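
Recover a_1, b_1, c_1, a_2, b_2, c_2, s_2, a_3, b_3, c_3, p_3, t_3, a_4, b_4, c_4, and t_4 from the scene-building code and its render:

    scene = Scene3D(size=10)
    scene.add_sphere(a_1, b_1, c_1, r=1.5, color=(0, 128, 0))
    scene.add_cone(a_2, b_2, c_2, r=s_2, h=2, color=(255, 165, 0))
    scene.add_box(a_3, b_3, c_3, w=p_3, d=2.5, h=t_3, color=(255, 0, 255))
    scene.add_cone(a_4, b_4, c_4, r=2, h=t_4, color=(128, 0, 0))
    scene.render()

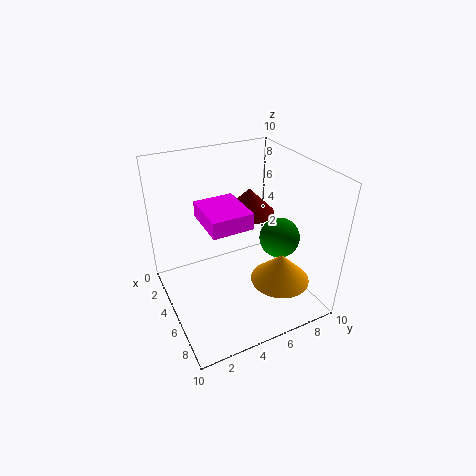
a_1 = 5, b_1 = 8.5, c_1 = 4, a_2 = 7.5, b_2 = 7, c_2 = 2.5, s_2 = 2, a_3 = 5, b_3 = 2, c_3 = 7.5, p_3 = 3, t_3 = 1, a_4 = 2, b_4 = 7.5, c_4 = 5, t_4 = 2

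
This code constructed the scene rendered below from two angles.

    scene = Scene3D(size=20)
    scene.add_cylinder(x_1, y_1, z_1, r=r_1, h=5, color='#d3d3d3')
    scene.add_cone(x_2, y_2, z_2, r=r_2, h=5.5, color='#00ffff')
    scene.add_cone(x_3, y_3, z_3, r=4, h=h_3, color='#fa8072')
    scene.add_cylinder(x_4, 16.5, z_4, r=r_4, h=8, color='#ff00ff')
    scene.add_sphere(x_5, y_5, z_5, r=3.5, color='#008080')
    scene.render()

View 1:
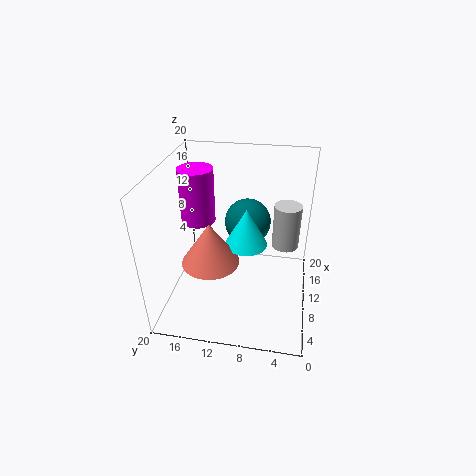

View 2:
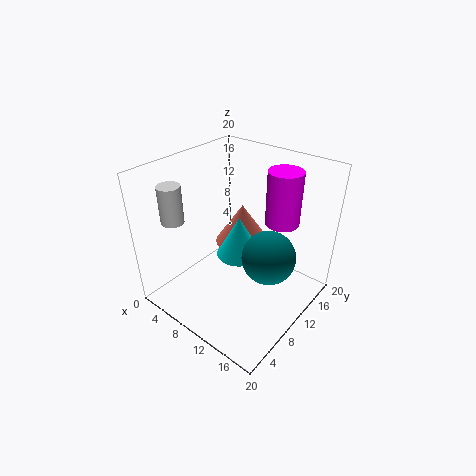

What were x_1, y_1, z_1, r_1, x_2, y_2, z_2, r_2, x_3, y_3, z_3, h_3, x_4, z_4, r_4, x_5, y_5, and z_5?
x_1 = 4.5; y_1 = 3.5; z_1 = 13.5; r_1 = 1.5; x_2 = 11; y_2 = 9; z_2 = 8.5; r_2 = 3; x_3 = 8; y_3 = 13.5; z_3 = 7; h_3 = 6; x_4 = 13; z_4 = 10.5; r_4 = 2.5; x_5 = 15.5; y_5 = 9.5; z_5 = 9.5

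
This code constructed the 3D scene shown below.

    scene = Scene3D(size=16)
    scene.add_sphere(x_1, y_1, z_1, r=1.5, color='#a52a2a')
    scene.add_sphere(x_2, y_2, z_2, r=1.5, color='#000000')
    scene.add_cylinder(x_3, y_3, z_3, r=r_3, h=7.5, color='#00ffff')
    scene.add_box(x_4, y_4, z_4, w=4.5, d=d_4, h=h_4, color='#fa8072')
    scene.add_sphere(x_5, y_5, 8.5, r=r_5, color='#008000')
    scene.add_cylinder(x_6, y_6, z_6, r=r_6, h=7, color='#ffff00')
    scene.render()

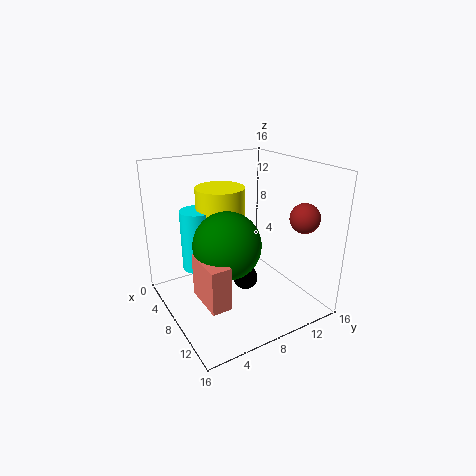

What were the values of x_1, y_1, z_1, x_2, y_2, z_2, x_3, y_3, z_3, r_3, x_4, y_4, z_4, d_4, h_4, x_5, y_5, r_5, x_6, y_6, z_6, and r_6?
x_1 = 14; y_1 = 12; z_1 = 11.5; x_2 = 6.5; y_2 = 10; z_2 = 1.5; x_3 = 2.5; y_3 = 5.5; z_3 = 2.5; r_3 = 2; x_4 = 9; y_4 = 2; z_4 = 3.5; d_4 = 2; h_4 = 4.5; x_5 = 10; y_5 = 5.5; r_5 = 3.5; x_6 = 3; y_6 = 8.5; z_6 = 5.5; r_6 = 3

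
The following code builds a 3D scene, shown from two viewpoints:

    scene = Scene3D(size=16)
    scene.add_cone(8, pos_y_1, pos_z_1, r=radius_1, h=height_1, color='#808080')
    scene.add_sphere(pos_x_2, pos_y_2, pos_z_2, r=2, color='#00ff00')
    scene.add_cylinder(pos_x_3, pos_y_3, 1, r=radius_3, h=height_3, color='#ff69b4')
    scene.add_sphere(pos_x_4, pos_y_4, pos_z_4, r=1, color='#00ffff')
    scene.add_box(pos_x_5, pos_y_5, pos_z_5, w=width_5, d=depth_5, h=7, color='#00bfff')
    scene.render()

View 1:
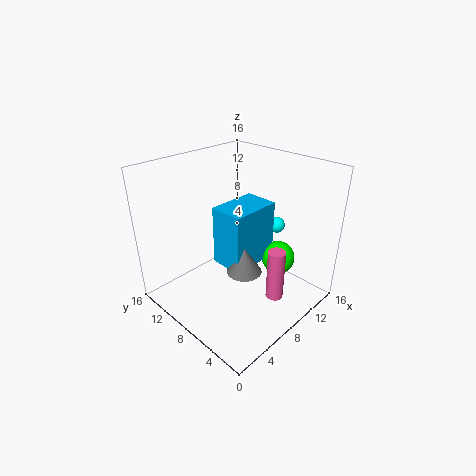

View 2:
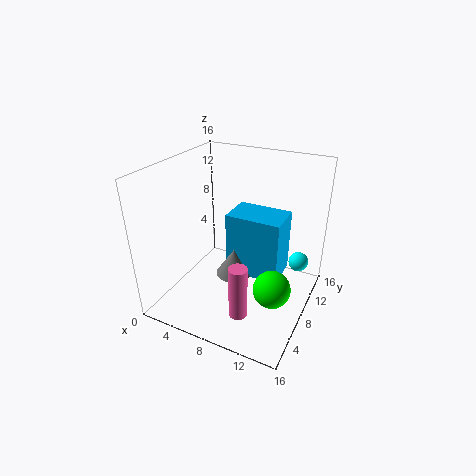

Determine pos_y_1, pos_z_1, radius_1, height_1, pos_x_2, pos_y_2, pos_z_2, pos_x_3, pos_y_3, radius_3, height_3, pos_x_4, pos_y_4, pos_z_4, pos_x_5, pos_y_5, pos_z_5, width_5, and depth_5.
pos_y_1 = 7
pos_z_1 = 4
radius_1 = 2
height_1 = 3
pos_x_2 = 13
pos_y_2 = 6
pos_z_2 = 4
pos_x_3 = 10
pos_y_3 = 4
radius_3 = 1
height_3 = 6
pos_x_4 = 15
pos_y_4 = 8
pos_z_4 = 7
pos_x_5 = 7
pos_y_5 = 7
pos_z_5 = 4
width_5 = 6
depth_5 = 4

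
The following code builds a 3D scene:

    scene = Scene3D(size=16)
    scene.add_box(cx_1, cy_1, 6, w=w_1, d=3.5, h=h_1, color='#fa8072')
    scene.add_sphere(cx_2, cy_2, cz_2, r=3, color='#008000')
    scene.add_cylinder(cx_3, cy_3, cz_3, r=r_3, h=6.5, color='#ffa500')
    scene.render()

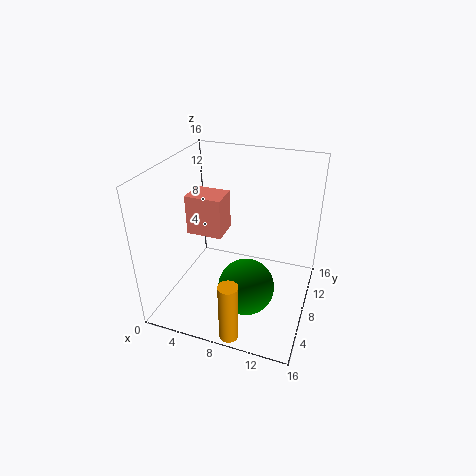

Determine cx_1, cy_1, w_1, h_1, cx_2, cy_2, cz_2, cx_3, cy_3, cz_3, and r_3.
cx_1 = 0.5, cy_1 = 10, w_1 = 4.5, h_1 = 5, cx_2 = 10, cy_2 = 5, cz_2 = 4, cx_3 = 9.5, cy_3 = 1, cz_3 = 0.5, r_3 = 1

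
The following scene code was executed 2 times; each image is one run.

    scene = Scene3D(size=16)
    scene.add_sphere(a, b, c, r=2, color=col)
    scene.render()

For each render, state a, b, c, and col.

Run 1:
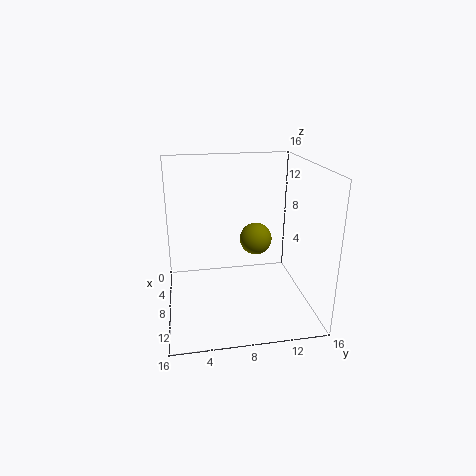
a = 4
b = 11
c = 6
col = 'olive'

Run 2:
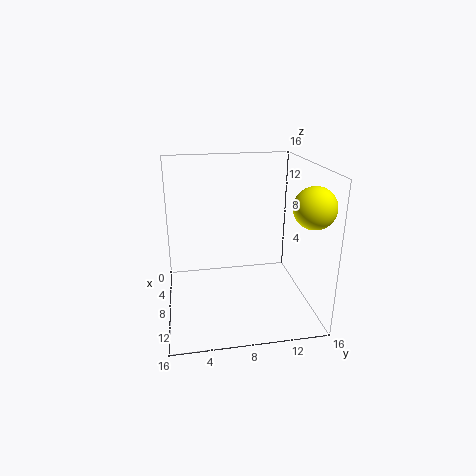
a = 14
b = 14
c = 13
col = 'yellow'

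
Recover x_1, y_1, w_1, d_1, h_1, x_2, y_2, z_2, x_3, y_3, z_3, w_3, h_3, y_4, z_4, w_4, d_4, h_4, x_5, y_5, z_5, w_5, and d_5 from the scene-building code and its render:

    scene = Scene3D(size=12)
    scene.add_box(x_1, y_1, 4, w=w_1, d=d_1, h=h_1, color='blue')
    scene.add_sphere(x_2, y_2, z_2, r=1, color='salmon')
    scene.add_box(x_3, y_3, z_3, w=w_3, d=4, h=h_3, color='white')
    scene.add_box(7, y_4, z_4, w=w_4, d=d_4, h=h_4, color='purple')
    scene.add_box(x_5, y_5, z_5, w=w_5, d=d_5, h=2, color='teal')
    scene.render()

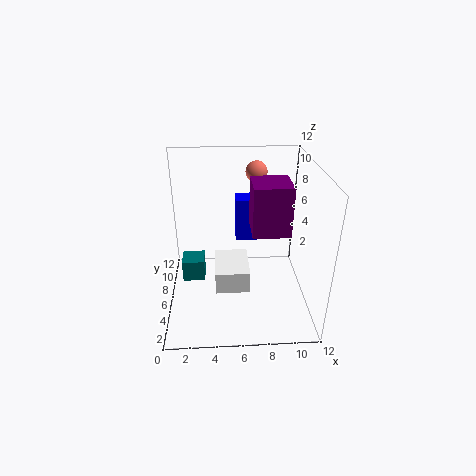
x_1 = 6
y_1 = 9
w_1 = 2
d_1 = 2
h_1 = 4
x_2 = 8
y_2 = 11
z_2 = 10
x_3 = 4
y_3 = 5
z_3 = 1
w_3 = 3
h_3 = 2
y_4 = 4
z_4 = 7
w_4 = 3
d_4 = 3
h_4 = 4
x_5 = 1
y_5 = 7
z_5 = 1
w_5 = 2
d_5 = 2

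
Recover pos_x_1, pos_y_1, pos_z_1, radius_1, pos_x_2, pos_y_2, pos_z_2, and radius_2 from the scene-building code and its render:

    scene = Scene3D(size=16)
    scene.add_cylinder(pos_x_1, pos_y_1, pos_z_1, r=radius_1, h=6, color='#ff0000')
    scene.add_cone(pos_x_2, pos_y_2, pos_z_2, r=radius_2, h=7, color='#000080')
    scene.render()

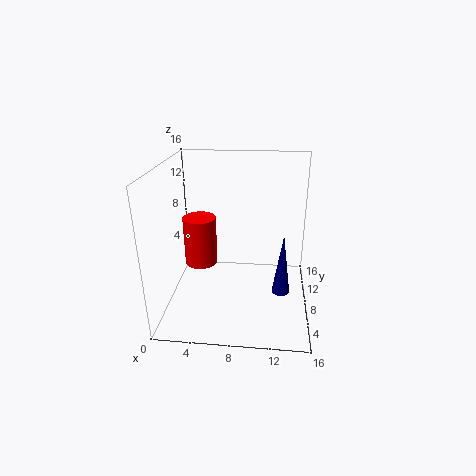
pos_x_1 = 3; pos_y_1 = 11; pos_z_1 = 3; radius_1 = 2; pos_x_2 = 13; pos_y_2 = 7; pos_z_2 = 2; radius_2 = 1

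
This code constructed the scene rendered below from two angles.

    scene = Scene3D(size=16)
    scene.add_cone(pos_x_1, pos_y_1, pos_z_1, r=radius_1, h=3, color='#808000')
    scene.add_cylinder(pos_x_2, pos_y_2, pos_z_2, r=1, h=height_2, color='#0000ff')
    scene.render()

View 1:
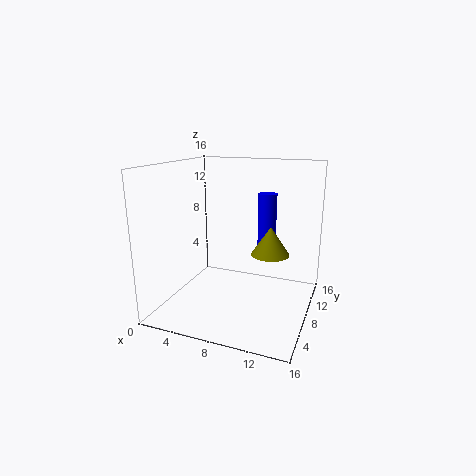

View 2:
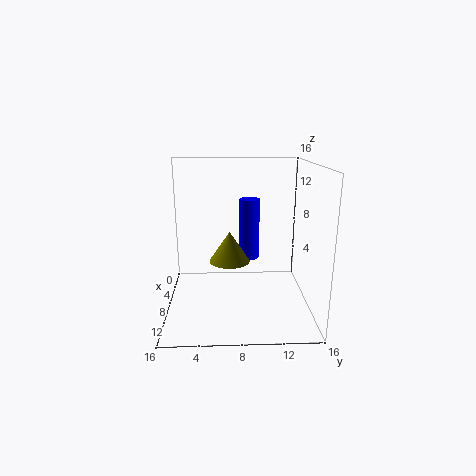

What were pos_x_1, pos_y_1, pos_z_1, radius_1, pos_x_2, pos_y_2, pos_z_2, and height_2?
pos_x_1 = 12; pos_y_1 = 7; pos_z_1 = 7; radius_1 = 2; pos_x_2 = 11; pos_y_2 = 9; pos_z_2 = 7; height_2 = 6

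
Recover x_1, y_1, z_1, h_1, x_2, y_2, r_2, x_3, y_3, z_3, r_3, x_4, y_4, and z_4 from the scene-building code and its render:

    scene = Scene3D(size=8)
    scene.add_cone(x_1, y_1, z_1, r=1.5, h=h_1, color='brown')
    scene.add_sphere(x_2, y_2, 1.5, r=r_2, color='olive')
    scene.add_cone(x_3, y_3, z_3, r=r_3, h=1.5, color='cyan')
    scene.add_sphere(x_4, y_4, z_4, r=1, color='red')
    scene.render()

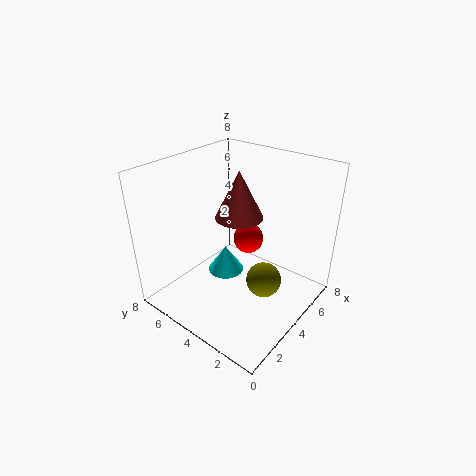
x_1 = 6
y_1 = 5.5
z_1 = 4
h_1 = 3
x_2 = 4.5
y_2 = 2.5
r_2 = 1
x_3 = 3.5
y_3 = 4.5
z_3 = 2
r_3 = 1
x_4 = 7
y_4 = 5.5
z_4 = 2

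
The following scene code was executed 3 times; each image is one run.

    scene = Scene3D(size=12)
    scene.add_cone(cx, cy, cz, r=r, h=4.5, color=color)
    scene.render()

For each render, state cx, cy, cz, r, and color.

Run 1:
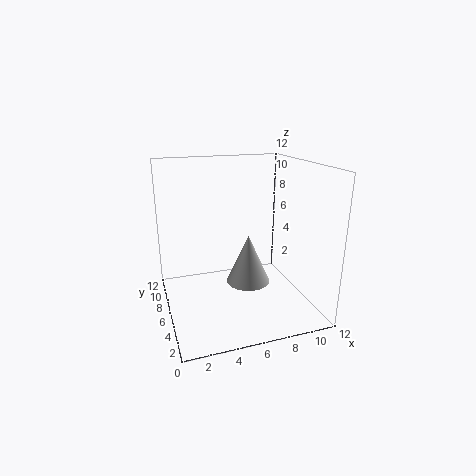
cx = 7.5; cy = 7.5; cz = 1; r = 2; color = 'lightgray'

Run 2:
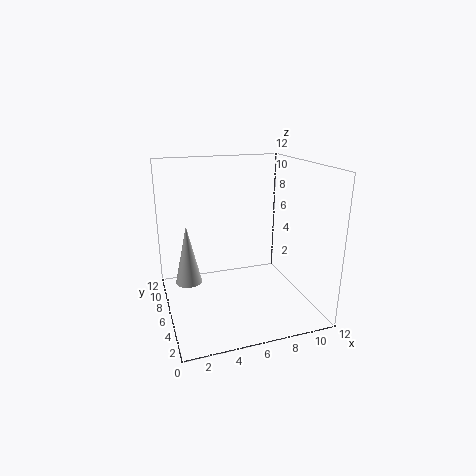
cx = 1.5; cy = 4.5; cz = 3.5; r = 1; color = 'lightgray'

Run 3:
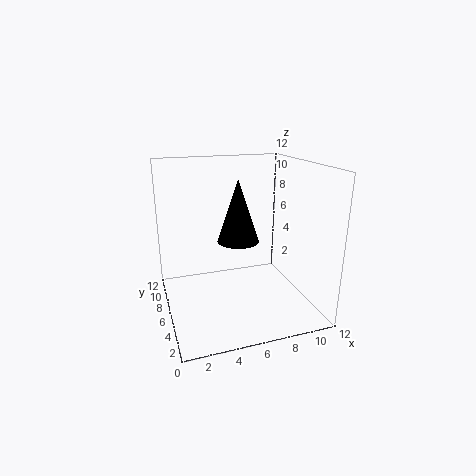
cx = 5; cy = 3; cz = 7; r = 1.5; color = 'black'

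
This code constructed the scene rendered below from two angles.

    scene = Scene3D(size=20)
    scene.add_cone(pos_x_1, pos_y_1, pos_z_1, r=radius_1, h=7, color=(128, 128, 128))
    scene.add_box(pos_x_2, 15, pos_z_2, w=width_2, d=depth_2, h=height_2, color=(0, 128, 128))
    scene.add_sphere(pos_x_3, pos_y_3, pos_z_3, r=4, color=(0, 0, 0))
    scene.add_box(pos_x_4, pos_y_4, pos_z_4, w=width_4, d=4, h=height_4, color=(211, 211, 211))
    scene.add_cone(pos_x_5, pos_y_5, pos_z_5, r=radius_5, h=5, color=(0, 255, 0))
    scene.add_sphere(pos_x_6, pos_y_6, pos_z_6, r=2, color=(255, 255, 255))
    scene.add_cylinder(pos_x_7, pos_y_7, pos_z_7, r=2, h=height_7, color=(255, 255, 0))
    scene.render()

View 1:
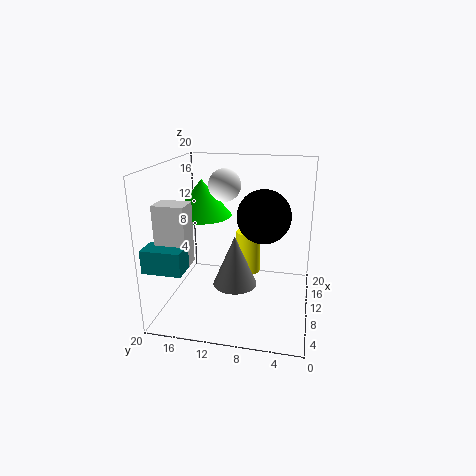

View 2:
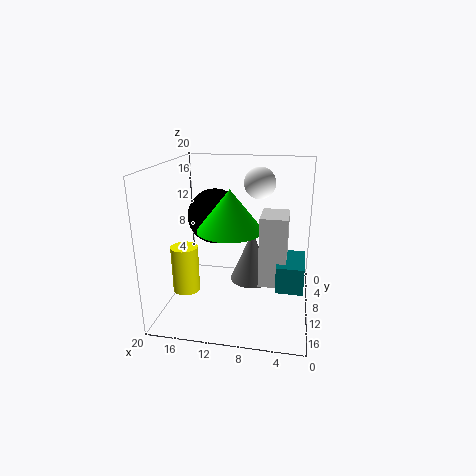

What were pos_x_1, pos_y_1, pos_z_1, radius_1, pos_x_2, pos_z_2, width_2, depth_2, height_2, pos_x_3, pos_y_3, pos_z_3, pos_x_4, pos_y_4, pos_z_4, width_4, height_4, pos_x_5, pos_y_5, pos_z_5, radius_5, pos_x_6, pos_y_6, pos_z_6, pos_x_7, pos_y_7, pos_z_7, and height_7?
pos_x_1 = 8; pos_y_1 = 10; pos_z_1 = 4; radius_1 = 3; pos_x_2 = 1; pos_z_2 = 8; width_2 = 3; depth_2 = 5; height_2 = 3; pos_x_3 = 14; pos_y_3 = 7; pos_z_3 = 12; pos_x_4 = 3; pos_y_4 = 15; pos_z_4 = 8; width_4 = 3; height_4 = 8; pos_x_5 = 10; pos_y_5 = 15; pos_z_5 = 13; radius_5 = 4; pos_x_6 = 7; pos_y_6 = 11; pos_z_6 = 18; pos_x_7 = 18; pos_y_7 = 10; pos_z_7 = 1; height_7 = 7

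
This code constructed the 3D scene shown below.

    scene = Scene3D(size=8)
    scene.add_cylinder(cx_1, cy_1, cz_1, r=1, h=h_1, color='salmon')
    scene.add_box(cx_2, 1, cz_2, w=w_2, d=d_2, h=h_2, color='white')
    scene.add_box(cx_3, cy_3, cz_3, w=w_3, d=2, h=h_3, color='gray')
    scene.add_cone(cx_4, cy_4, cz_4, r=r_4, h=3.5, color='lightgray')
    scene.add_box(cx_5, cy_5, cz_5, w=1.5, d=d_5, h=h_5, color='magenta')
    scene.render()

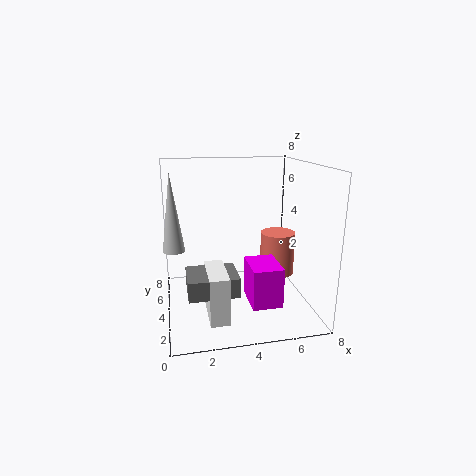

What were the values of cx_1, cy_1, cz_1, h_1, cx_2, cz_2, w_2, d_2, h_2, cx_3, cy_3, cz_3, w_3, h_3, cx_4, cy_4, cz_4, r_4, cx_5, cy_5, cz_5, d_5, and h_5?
cx_1 = 6.5; cy_1 = 4.5; cz_1 = 1.5; h_1 = 2.5; cx_2 = 2; cz_2 = 0.5; w_2 = 1; d_2 = 2.5; h_2 = 2.5; cx_3 = 1; cy_3 = 1; cz_3 = 2; w_3 = 2.5; h_3 = 1; cx_4 = 0.5; cy_4 = 1.5; cz_4 = 4.5; r_4 = 0.5; cx_5 = 4; cy_5 = 0.5; cz_5 = 1.5; d_5 = 2; h_5 = 2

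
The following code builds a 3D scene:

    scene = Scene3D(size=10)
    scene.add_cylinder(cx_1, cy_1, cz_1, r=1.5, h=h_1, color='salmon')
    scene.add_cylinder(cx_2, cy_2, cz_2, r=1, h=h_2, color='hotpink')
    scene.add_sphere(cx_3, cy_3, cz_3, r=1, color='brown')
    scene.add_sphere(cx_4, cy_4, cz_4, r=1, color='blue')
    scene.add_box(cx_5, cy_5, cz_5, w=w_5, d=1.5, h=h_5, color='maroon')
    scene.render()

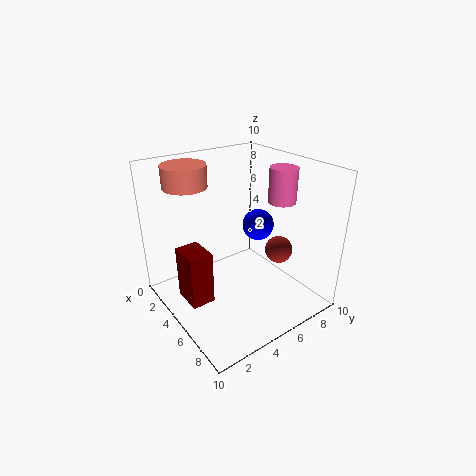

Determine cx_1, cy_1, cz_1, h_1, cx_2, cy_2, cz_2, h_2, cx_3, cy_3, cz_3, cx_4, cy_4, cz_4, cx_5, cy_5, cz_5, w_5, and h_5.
cx_1 = 2.5, cy_1 = 2.5, cz_1 = 8.5, h_1 = 1.5, cx_2 = 5.5, cy_2 = 8.5, cz_2 = 7, h_2 = 2.5, cx_3 = 6, cy_3 = 8, cz_3 = 3.5, cx_4 = 6.5, cy_4 = 5.5, cz_4 = 6.5, cx_5 = 4.5, cy_5 = 0.5, cz_5 = 2, w_5 = 2, h_5 = 3.5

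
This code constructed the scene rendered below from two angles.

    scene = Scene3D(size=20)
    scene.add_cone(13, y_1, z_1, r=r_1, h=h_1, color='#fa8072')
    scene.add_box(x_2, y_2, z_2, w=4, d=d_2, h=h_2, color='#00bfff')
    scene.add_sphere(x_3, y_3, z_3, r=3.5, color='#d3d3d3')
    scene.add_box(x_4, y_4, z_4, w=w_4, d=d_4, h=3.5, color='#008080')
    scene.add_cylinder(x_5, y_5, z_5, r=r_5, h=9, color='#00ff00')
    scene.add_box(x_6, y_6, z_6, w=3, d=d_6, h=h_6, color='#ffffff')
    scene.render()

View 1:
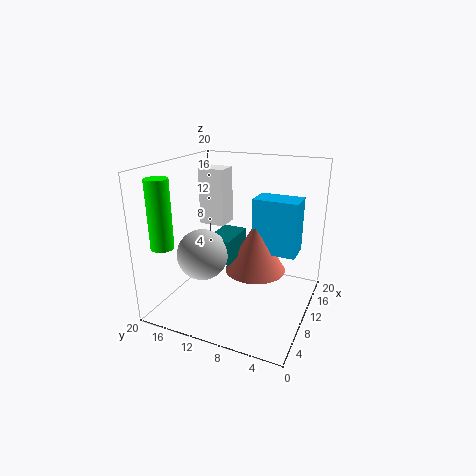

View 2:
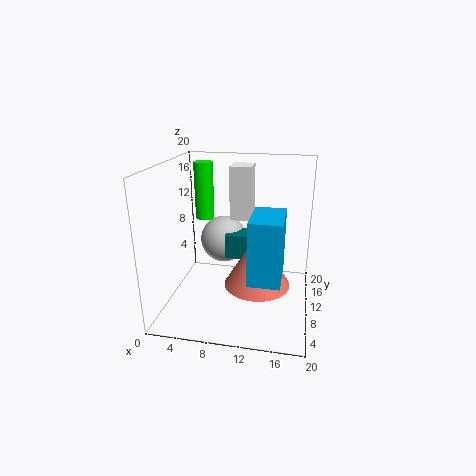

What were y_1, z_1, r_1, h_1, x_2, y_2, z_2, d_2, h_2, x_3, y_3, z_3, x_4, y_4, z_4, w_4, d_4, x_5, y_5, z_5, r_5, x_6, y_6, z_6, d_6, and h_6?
y_1 = 8.5, z_1 = 4, r_1 = 4.5, h_1 = 7.5, x_2 = 12.5, y_2 = 2.5, z_2 = 7, d_2 = 6.5, h_2 = 8, x_3 = 7, y_3 = 14, z_3 = 8, x_4 = 8, y_4 = 10.5, z_4 = 6.5, w_4 = 6, d_4 = 3.5, x_5 = 3, y_5 = 17.5, z_5 = 10, r_5 = 1.5, x_6 = 8.5, y_6 = 11.5, z_6 = 12, d_6 = 3.5, h_6 = 7.5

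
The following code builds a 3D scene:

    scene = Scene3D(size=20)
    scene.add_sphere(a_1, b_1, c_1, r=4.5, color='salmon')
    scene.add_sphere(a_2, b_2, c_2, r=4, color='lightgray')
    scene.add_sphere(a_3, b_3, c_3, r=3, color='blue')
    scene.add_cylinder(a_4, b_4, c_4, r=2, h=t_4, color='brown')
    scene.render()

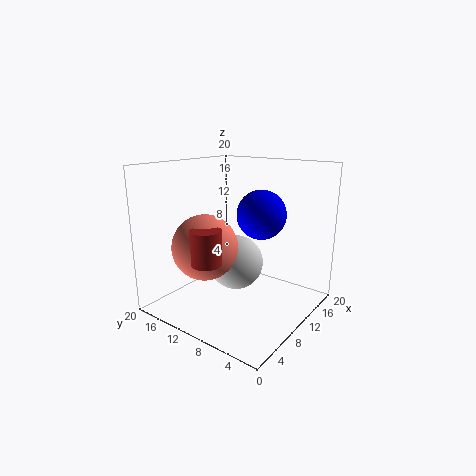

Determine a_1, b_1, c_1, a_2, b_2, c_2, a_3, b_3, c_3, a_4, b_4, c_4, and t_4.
a_1 = 6.5; b_1 = 13; c_1 = 9; a_2 = 11.5; b_2 = 11.5; c_2 = 5.5; a_3 = 8; b_3 = 5; c_3 = 14.5; a_4 = 4; b_4 = 10.5; c_4 = 8; t_4 = 4.5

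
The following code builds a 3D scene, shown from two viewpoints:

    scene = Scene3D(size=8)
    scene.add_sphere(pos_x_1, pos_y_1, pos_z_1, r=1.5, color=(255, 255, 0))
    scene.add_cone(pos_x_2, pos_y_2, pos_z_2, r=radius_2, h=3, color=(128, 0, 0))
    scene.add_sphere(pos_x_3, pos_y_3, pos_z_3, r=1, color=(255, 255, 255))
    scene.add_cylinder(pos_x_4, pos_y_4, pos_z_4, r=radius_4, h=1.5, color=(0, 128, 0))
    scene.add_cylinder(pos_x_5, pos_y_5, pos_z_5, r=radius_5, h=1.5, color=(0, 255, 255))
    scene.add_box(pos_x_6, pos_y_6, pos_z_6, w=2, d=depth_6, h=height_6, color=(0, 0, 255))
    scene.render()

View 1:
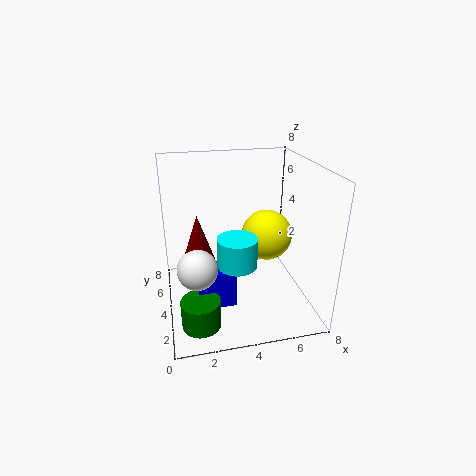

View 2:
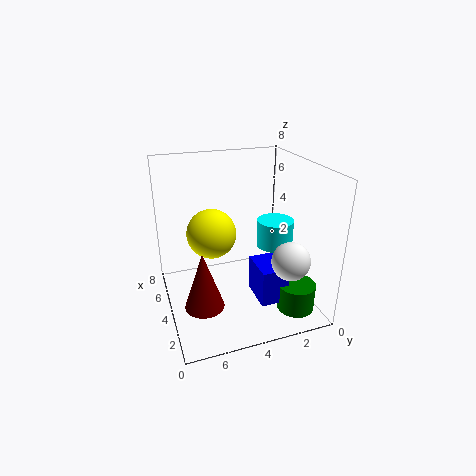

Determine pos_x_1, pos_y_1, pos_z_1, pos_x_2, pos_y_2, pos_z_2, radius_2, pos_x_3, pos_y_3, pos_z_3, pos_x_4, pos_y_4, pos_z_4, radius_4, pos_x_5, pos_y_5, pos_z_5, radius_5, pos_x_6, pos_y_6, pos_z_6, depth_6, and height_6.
pos_x_1 = 6; pos_y_1 = 5; pos_z_1 = 3.5; pos_x_2 = 2; pos_y_2 = 6.5; pos_z_2 = 1.5; radius_2 = 1; pos_x_3 = 1.5; pos_y_3 = 2; pos_z_3 = 3.5; pos_x_4 = 1.5; pos_y_4 = 1.5; pos_z_4 = 0.5; radius_4 = 1; pos_x_5 = 3.5; pos_y_5 = 2; pos_z_5 = 3.5; radius_5 = 1; pos_x_6 = 1.5; pos_y_6 = 2; pos_z_6 = 1; depth_6 = 1.5; height_6 = 2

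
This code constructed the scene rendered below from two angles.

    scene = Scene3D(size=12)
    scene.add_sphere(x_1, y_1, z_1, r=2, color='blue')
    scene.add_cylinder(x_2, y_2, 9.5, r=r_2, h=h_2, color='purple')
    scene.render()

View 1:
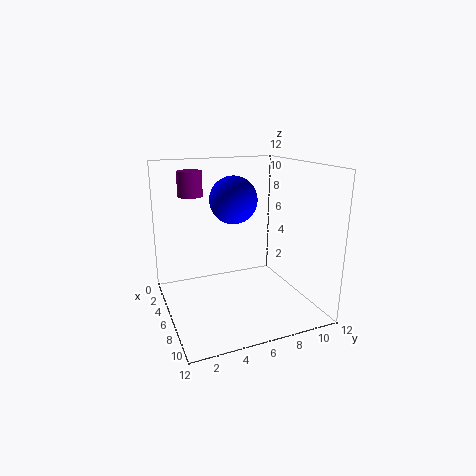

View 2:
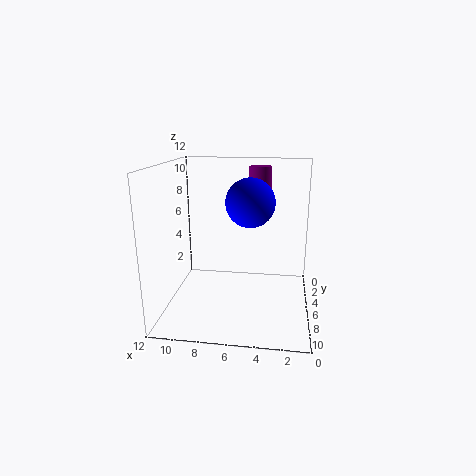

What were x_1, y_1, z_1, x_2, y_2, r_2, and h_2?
x_1 = 5; y_1 = 6; z_1 = 9; x_2 = 4.5; y_2 = 2.5; r_2 = 1; h_2 = 2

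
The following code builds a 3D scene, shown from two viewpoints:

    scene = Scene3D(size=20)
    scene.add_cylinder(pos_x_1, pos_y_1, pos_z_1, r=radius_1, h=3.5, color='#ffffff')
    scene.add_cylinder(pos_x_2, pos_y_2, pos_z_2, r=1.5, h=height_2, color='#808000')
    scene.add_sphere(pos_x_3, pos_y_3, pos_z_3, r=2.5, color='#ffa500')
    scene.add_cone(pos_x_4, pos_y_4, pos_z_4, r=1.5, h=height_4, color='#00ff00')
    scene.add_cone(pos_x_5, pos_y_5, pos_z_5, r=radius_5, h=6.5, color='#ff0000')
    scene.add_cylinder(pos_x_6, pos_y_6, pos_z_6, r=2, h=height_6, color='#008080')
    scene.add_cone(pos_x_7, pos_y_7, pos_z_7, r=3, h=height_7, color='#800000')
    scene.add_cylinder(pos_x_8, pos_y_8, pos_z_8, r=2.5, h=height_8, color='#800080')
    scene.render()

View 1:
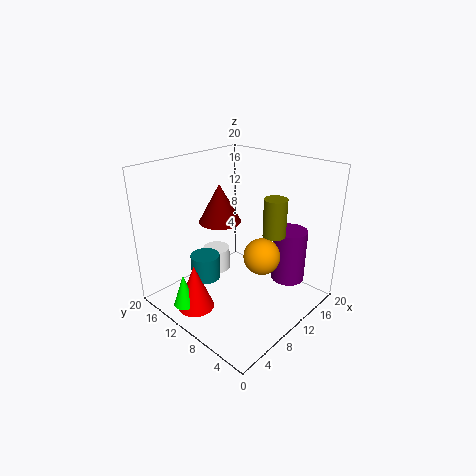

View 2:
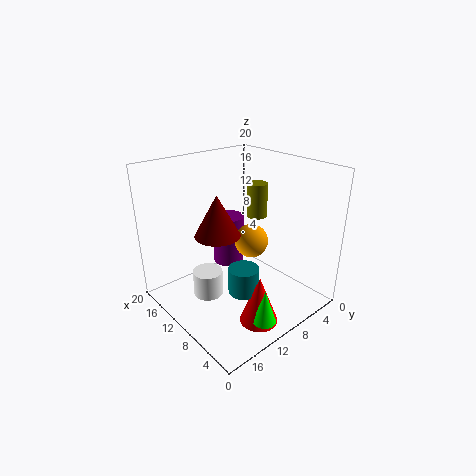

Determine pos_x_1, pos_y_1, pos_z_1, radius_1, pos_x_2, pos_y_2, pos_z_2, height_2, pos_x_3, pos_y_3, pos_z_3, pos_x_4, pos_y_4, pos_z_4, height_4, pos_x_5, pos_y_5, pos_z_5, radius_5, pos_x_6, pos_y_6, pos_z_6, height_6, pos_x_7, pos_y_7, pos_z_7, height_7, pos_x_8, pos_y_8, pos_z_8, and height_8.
pos_x_1 = 10.5; pos_y_1 = 15; pos_z_1 = 3; radius_1 = 2; pos_x_2 = 11.5; pos_y_2 = 5; pos_z_2 = 11.5; height_2 = 5; pos_x_3 = 11; pos_y_3 = 6.5; pos_z_3 = 8; pos_x_4 = 2; pos_y_4 = 12.5; pos_z_4 = 2; height_4 = 4.5; pos_x_5 = 3.5; pos_y_5 = 12; pos_z_5 = 1; radius_5 = 2.5; pos_x_6 = 6; pos_y_6 = 12.5; pos_z_6 = 4.5; height_6 = 3.5; pos_x_7 = 10; pos_y_7 = 13.5; pos_z_7 = 11.5; height_7 = 5.5; pos_x_8 = 17; pos_y_8 = 6; pos_z_8 = 2; height_8 = 8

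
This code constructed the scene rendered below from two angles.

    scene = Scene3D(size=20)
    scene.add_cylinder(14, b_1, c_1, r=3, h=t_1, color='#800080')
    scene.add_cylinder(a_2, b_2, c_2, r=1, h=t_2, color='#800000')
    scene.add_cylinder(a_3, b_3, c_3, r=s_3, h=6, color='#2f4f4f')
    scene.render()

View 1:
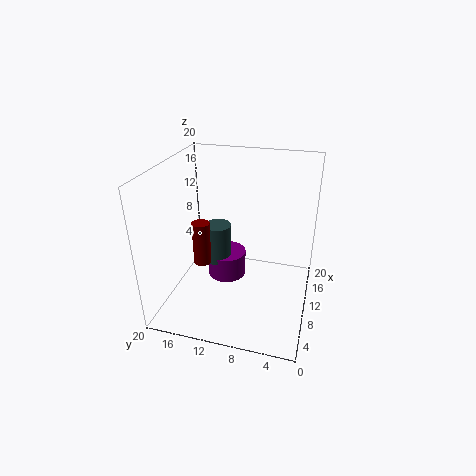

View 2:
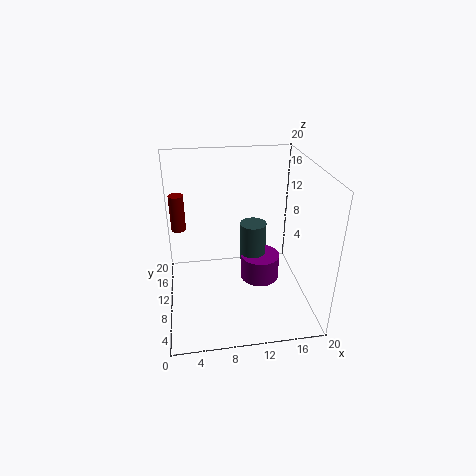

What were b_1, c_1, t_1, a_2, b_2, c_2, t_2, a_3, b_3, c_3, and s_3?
b_1 = 13
c_1 = 1
t_1 = 4
a_2 = 2
b_2 = 12
c_2 = 11
t_2 = 5
a_3 = 13
b_3 = 14
c_3 = 4
s_3 = 2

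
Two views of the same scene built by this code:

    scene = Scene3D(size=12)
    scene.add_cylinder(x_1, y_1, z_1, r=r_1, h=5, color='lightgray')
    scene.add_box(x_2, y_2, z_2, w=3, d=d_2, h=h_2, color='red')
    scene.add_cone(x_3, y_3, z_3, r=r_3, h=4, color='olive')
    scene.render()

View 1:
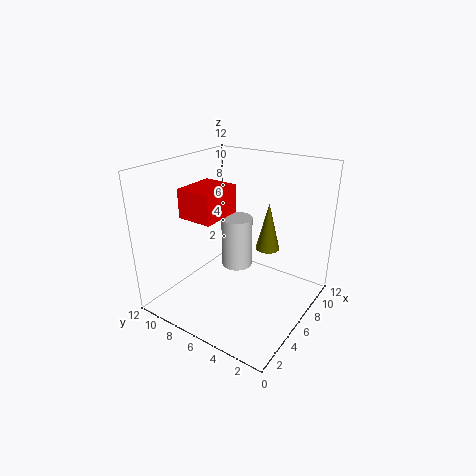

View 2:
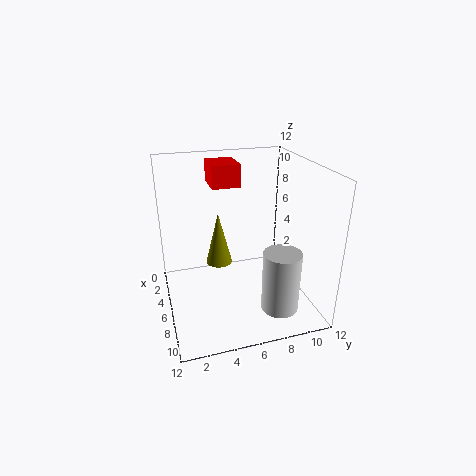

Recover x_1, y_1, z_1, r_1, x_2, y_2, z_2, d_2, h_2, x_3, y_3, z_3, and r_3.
x_1 = 9.5, y_1 = 8.5, z_1 = 1, r_1 = 1.5, x_2 = 0.5, y_2 = 4.5, z_2 = 9.5, d_2 = 2.5, h_2 = 2, x_3 = 7.5, y_3 = 4, z_3 = 5, r_3 = 1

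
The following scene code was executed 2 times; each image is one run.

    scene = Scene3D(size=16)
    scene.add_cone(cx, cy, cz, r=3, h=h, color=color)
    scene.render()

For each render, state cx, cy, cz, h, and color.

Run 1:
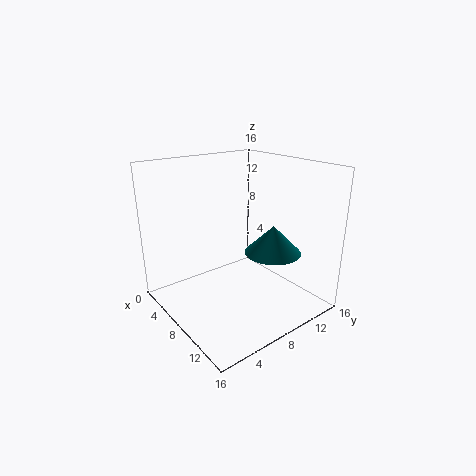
cx = 11.5, cy = 10, cz = 7, h = 3, color = 'teal'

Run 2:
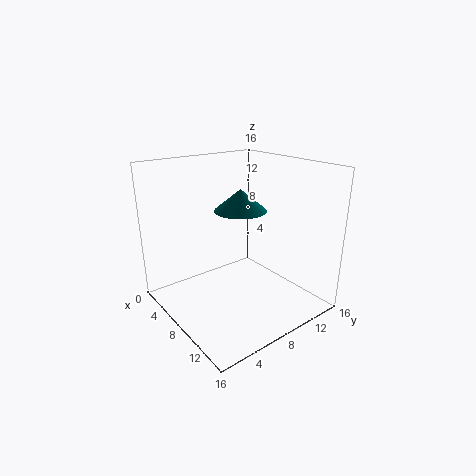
cx = 6.5, cy = 9.5, cz = 10.5, h = 2.5, color = 'teal'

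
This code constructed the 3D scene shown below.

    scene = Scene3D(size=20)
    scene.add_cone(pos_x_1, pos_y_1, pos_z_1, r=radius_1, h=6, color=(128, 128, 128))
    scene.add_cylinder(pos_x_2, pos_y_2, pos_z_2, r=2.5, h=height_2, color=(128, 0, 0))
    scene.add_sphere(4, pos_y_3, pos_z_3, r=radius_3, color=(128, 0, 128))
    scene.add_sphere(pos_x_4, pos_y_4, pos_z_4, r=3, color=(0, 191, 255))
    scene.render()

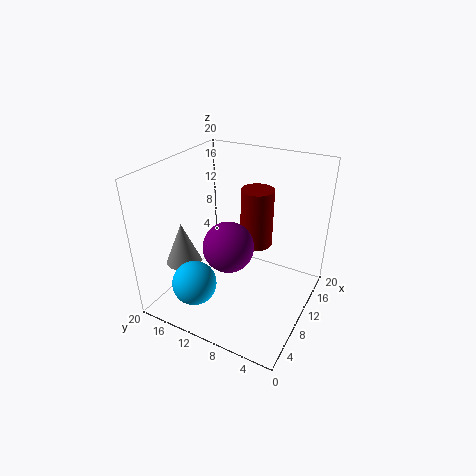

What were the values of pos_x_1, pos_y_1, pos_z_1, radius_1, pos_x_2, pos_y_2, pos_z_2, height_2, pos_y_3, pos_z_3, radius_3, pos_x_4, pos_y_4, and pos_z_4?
pos_x_1 = 6.5
pos_y_1 = 17
pos_z_1 = 6
radius_1 = 2.5
pos_x_2 = 16
pos_y_2 = 10
pos_z_2 = 6
height_2 = 9
pos_y_3 = 8
pos_z_3 = 12.5
radius_3 = 3
pos_x_4 = 4
pos_y_4 = 13.5
pos_z_4 = 5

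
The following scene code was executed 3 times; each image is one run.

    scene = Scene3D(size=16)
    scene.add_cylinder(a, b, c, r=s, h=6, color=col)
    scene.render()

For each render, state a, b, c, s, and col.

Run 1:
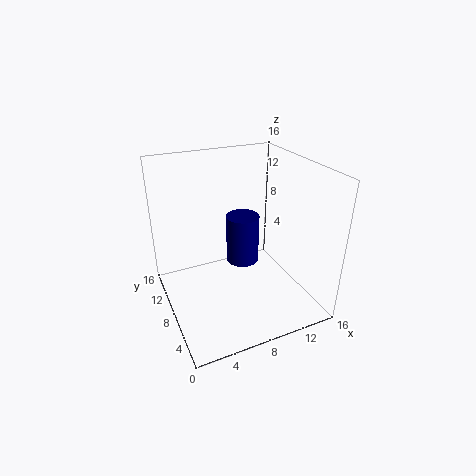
a = 10
b = 11
c = 3
s = 2
col = 'navy'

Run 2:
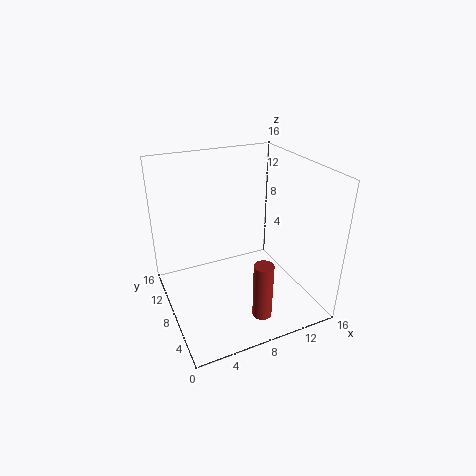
a = 8
b = 2
c = 2
s = 1
col = 'brown'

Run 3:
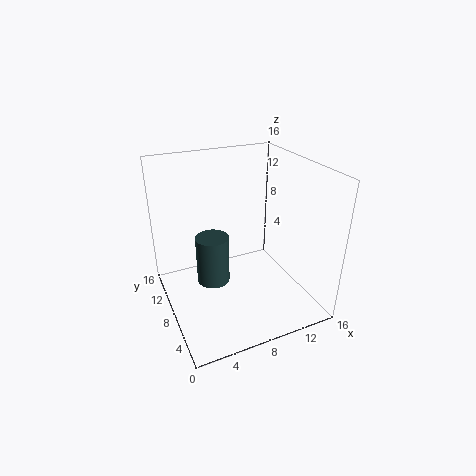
a = 6
b = 11
c = 1
s = 2
col = 'darkslategray'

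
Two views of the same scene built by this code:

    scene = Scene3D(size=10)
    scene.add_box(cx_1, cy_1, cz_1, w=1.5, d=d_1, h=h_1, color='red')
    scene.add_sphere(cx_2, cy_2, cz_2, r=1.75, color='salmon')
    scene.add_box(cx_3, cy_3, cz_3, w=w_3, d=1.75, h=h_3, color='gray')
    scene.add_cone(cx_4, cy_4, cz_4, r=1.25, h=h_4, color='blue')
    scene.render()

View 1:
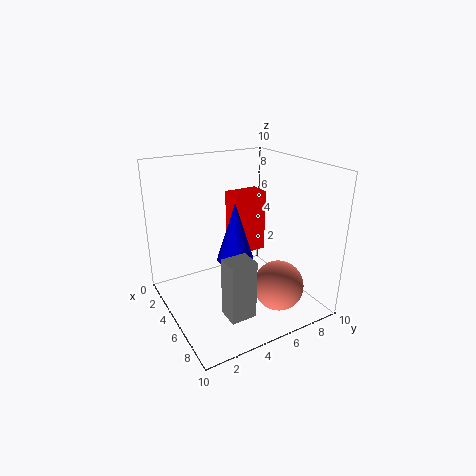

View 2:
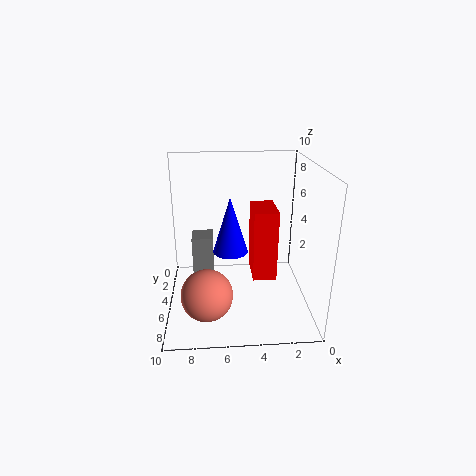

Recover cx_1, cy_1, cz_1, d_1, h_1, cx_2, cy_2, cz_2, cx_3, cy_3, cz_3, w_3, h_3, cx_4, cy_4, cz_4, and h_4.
cx_1 = 2.75, cy_1 = 5.25, cz_1 = 3.25, d_1 = 2.5, h_1 = 4.5, cx_2 = 7.25, cy_2 = 7, cz_2 = 1.75, cx_3 = 6.75, cy_3 = 2.75, cz_3 = 0.75, w_3 = 1.5, h_3 = 4, cx_4 = 5.5, cy_4 = 4.5, cz_4 = 3.75, h_4 = 4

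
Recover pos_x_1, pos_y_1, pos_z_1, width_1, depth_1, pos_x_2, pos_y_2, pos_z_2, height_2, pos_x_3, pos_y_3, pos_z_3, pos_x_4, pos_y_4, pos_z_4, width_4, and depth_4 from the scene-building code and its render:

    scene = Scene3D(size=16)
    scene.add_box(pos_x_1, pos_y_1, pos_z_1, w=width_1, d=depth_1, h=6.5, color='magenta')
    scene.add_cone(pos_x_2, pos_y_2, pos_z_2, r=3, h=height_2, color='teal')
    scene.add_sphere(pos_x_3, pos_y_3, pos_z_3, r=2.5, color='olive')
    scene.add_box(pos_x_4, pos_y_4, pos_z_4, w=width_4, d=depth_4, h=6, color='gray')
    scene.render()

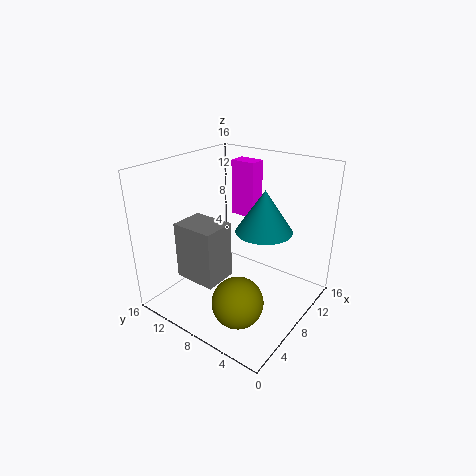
pos_x_1 = 11.5
pos_y_1 = 8.5
pos_z_1 = 9
width_1 = 2
depth_1 = 3
pos_x_2 = 8.5
pos_y_2 = 5
pos_z_2 = 9.5
height_2 = 4.5
pos_x_3 = 2.5
pos_y_3 = 4
pos_z_3 = 4.5
pos_x_4 = 2
pos_y_4 = 7
pos_z_4 = 5
width_4 = 3.5
depth_4 = 4.5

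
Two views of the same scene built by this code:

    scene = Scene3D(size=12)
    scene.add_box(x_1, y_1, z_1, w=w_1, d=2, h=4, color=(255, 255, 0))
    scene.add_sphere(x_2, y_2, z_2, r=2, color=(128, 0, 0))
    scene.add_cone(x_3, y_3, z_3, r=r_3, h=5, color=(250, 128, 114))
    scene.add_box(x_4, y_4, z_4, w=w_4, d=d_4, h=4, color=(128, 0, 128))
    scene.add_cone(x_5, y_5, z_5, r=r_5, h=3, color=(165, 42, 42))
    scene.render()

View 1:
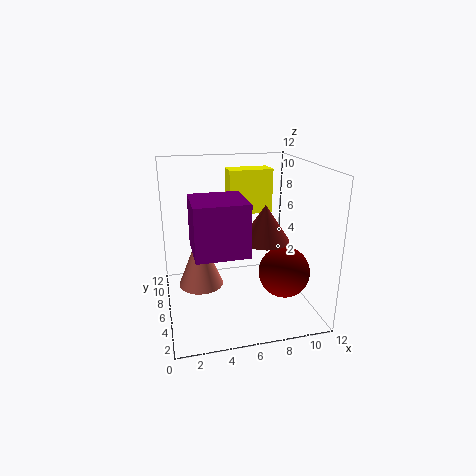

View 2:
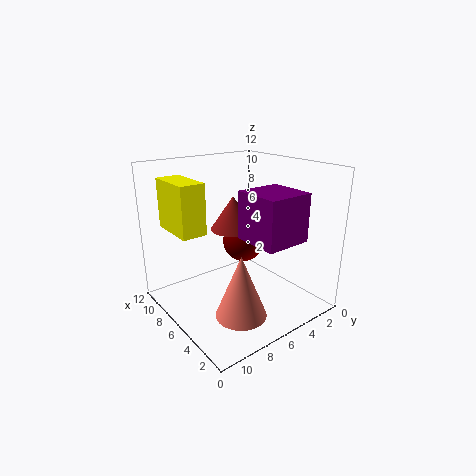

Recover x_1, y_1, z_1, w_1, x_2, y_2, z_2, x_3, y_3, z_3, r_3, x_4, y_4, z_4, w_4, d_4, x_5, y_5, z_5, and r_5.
x_1 = 6; y_1 = 9; z_1 = 7; w_1 = 4; x_2 = 9; y_2 = 3; z_2 = 4; x_3 = 3; y_3 = 8; z_3 = 1; r_3 = 2; x_4 = 2; y_4 = 2; z_4 = 6; w_4 = 4; d_4 = 4; x_5 = 8; y_5 = 5; z_5 = 6; r_5 = 2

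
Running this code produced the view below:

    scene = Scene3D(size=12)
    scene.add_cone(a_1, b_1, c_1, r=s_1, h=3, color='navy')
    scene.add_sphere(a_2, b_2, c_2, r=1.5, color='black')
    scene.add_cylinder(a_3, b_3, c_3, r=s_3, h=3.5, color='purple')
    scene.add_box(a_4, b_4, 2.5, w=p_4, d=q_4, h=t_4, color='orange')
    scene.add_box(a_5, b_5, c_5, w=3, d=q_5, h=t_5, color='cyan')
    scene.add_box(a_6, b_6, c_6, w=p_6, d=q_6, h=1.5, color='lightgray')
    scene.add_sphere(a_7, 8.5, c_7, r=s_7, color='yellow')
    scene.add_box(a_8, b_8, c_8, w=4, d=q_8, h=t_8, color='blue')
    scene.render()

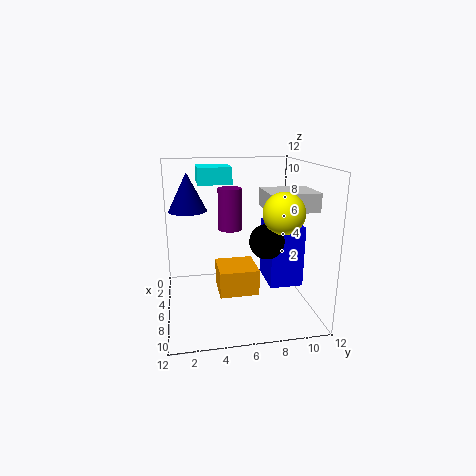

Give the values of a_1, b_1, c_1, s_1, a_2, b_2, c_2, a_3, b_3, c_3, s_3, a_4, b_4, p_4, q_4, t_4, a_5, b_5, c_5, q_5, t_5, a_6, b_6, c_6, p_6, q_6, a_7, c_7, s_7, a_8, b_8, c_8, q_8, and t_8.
a_1 = 6; b_1 = 2; c_1 = 8.5; s_1 = 1.5; a_2 = 6; b_2 = 8.5; c_2 = 5.5; a_3 = 5; b_3 = 5.5; c_3 = 6.5; s_3 = 1; a_4 = 6.5; b_4 = 4; p_4 = 3; q_4 = 3; t_4 = 2; a_5 = 0.5; b_5 = 3; c_5 = 10; q_5 = 3; t_5 = 1.5; a_6 = 5; b_6 = 8; c_6 = 8.5; p_6 = 3.5; q_6 = 4; a_7 = 10; c_7 = 9; s_7 = 1.5; a_8 = 2; b_8 = 9; c_8 = 1; q_8 = 3; t_8 = 5.5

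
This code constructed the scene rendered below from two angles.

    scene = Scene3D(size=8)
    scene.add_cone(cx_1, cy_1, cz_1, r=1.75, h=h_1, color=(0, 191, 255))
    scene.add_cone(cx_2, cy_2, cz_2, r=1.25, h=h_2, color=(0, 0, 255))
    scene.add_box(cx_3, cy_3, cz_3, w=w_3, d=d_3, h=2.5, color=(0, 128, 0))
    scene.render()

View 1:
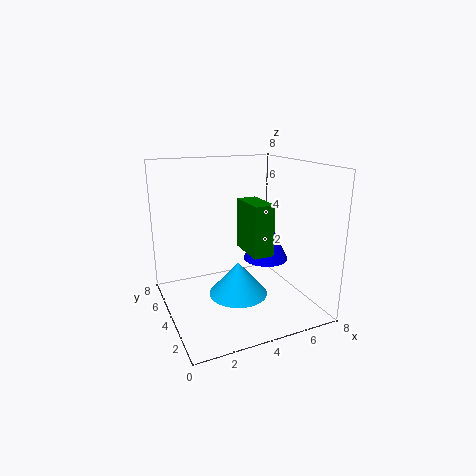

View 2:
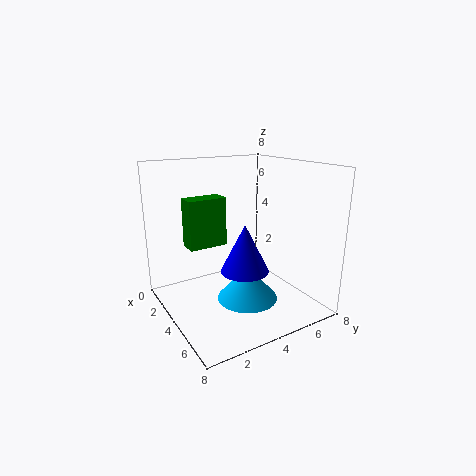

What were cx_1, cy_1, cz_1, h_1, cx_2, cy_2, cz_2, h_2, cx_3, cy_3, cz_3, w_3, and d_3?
cx_1 = 4.25, cy_1 = 4.5, cz_1 = 0.25, h_1 = 2, cx_2 = 5.5, cy_2 = 3.5, cz_2 = 2.75, h_2 = 2.5, cx_3 = 3.5, cy_3 = 1, cz_3 = 4, w_3 = 1, d_3 = 2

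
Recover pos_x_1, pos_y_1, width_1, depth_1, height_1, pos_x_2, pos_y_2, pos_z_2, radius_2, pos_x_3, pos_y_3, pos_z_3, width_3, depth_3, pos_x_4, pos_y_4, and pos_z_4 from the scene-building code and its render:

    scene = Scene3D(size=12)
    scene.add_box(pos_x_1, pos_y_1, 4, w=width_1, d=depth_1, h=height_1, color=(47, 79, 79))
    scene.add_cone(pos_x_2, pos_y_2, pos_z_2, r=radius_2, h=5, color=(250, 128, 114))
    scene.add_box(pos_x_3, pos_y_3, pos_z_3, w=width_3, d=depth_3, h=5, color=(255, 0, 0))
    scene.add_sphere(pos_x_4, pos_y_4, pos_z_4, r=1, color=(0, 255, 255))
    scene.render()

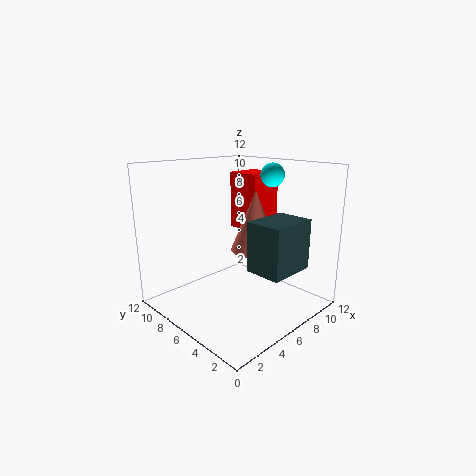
pos_x_1 = 5
pos_y_1 = 1
width_1 = 4
depth_1 = 3
height_1 = 4
pos_x_2 = 7
pos_y_2 = 5
pos_z_2 = 5
radius_2 = 2
pos_x_3 = 8
pos_y_3 = 6
pos_z_3 = 6
width_3 = 3
depth_3 = 3
pos_x_4 = 9
pos_y_4 = 5
pos_z_4 = 11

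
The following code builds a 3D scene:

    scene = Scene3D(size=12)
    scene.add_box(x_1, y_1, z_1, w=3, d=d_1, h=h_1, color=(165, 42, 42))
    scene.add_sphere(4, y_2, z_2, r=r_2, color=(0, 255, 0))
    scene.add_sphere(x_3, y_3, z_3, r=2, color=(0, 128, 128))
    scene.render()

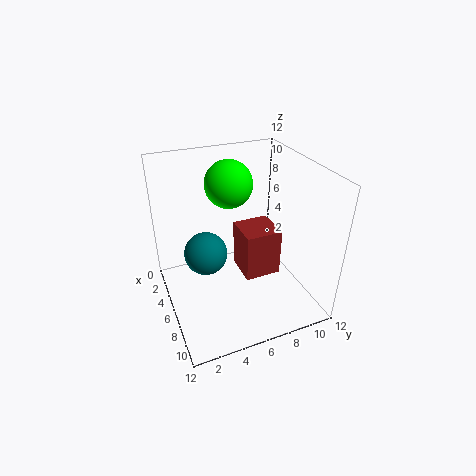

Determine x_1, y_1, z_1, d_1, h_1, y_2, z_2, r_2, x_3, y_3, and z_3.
x_1 = 5, y_1 = 6, z_1 = 3, d_1 = 3, h_1 = 4, y_2 = 6, z_2 = 10, r_2 = 2, x_3 = 3, y_3 = 4, z_3 = 3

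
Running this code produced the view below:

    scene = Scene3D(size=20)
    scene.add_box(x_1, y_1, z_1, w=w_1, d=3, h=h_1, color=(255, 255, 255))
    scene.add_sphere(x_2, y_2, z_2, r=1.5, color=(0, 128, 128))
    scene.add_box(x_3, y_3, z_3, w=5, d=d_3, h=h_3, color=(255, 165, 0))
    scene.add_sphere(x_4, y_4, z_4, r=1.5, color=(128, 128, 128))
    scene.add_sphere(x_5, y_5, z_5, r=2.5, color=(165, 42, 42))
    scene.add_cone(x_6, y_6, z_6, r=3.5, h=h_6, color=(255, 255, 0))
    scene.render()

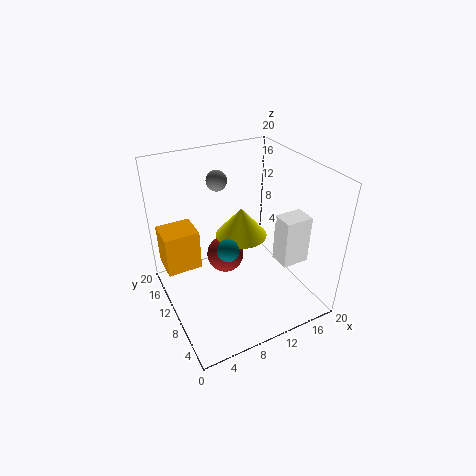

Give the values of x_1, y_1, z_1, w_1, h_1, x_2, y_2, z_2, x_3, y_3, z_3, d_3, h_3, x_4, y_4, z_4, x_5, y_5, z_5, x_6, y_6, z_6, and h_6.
x_1 = 15, y_1 = 5.5, z_1 = 6, w_1 = 4, h_1 = 7, x_2 = 7.5, y_2 = 8, z_2 = 10, x_3 = 0.5, y_3 = 13, z_3 = 4.5, d_3 = 4.5, h_3 = 6, x_4 = 9.5, y_4 = 15.5, z_4 = 16.5, x_5 = 8, y_5 = 10, z_5 = 8, x_6 = 10.5, y_6 = 10, z_6 = 10.5, h_6 = 4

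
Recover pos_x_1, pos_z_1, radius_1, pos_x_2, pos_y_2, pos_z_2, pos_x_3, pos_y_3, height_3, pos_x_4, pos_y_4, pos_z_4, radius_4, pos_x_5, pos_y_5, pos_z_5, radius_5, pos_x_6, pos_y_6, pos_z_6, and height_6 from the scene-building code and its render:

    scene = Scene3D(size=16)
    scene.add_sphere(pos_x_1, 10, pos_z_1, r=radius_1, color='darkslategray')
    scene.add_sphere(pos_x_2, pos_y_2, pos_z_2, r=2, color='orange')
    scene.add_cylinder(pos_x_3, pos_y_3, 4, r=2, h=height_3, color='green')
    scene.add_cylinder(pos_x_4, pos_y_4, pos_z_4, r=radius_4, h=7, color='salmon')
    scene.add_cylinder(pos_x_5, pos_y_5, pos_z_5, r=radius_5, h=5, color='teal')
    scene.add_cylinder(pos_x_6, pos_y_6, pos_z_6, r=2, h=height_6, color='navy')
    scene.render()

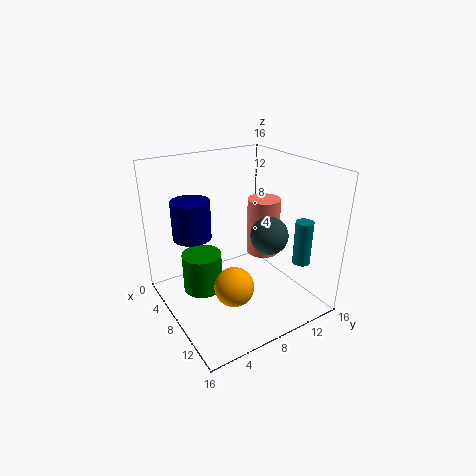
pos_x_1 = 11, pos_z_1 = 9, radius_1 = 2, pos_x_2 = 12, pos_y_2 = 5, pos_z_2 = 5, pos_x_3 = 9, pos_y_3 = 3, height_3 = 4, pos_x_4 = 6, pos_y_4 = 13, pos_z_4 = 4, radius_4 = 2, pos_x_5 = 12, pos_y_5 = 14, pos_z_5 = 5, radius_5 = 1, pos_x_6 = 7, pos_y_6 = 3, pos_z_6 = 9, height_6 = 4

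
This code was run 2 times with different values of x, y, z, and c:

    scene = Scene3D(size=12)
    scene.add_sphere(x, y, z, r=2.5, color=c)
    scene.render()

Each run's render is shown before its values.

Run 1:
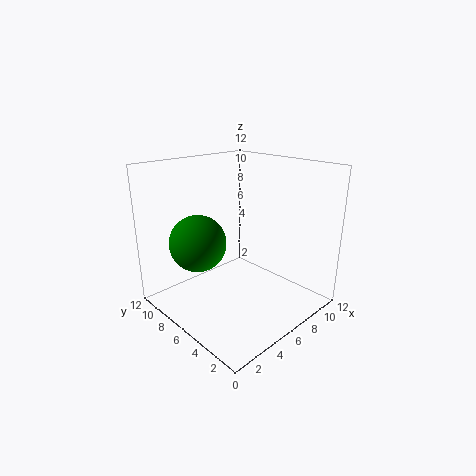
x = 4.25, y = 9.25, z = 5, c = 'green'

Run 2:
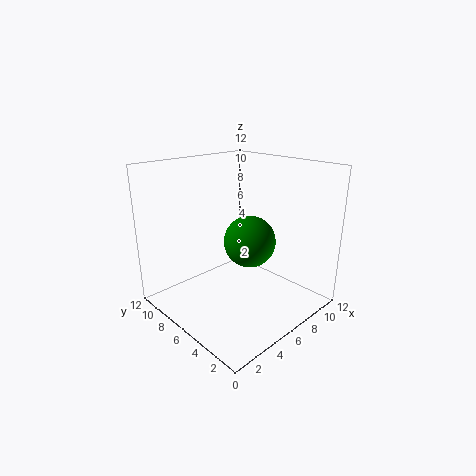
x = 9.5, y = 8, z = 4, c = 'green'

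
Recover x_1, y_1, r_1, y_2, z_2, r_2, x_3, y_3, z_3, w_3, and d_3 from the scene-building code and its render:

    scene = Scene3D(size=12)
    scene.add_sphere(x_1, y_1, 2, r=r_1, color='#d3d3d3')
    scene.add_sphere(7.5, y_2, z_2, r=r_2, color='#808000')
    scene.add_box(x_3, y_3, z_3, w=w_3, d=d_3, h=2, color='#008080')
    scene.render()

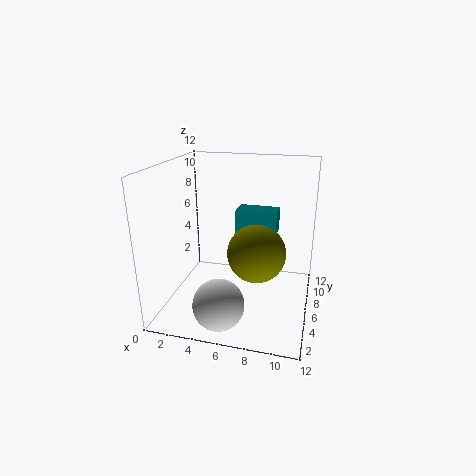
x_1 = 5.5
y_1 = 2
r_1 = 2
y_2 = 6.5
z_2 = 4.5
r_2 = 2.5
x_3 = 5.5
y_3 = 7
z_3 = 6
w_3 = 3.5
d_3 = 2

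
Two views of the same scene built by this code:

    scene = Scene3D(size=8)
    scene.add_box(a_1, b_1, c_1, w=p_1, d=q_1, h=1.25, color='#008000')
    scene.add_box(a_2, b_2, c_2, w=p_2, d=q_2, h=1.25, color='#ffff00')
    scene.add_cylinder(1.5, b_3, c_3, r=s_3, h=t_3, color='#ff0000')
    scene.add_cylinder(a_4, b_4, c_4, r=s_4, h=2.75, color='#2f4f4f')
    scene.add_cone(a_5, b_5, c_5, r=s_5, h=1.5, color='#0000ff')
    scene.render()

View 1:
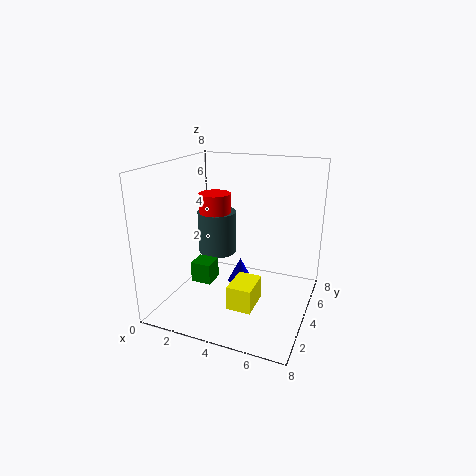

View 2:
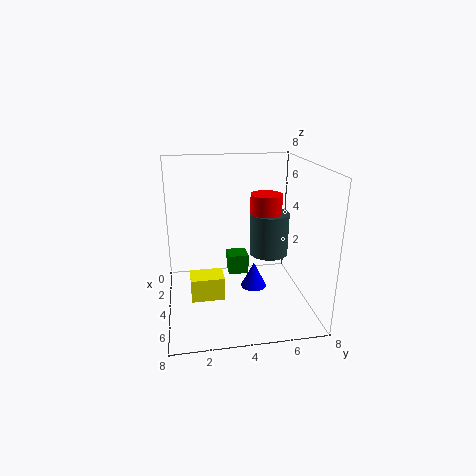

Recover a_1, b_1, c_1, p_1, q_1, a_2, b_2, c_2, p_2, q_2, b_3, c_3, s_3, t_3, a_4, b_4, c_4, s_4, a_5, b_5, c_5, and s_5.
a_1 = 1; b_1 = 3.75; c_1 = 0.75; p_1 = 1.25; q_1 = 1.25; a_2 = 4.5; b_2 = 1.25; c_2 = 1.25; p_2 = 1.25; q_2 = 1.75; b_3 = 6.25; c_3 = 3.25; s_3 = 1; t_3 = 2.5; a_4 = 1.5; b_4 = 6.5; c_4 = 1.75; s_4 = 1.25; a_5 = 3.75; b_5 = 5; c_5 = 0.75; s_5 = 0.75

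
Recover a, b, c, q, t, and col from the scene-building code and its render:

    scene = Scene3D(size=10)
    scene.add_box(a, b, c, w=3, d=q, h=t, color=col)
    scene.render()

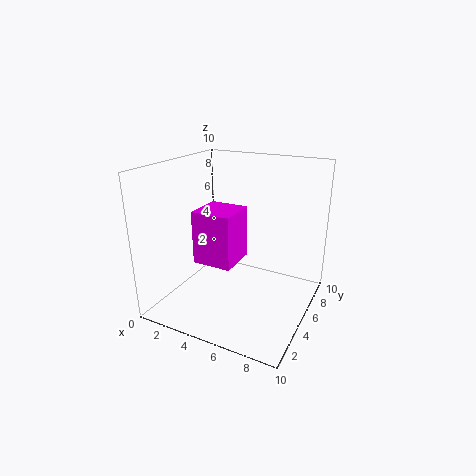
a = 1.5; b = 4.5; c = 2.5; q = 3; t = 4; col = 'magenta'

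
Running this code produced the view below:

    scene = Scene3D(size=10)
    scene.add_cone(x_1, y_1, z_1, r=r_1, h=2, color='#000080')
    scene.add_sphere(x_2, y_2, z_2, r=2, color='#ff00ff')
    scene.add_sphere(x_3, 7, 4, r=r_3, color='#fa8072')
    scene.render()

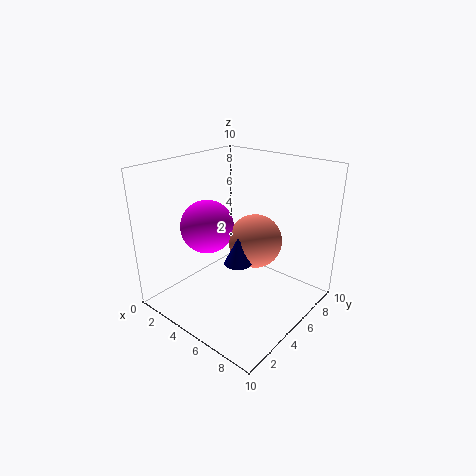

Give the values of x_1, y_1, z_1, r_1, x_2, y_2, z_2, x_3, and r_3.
x_1 = 5
y_1 = 5
z_1 = 3
r_1 = 1
x_2 = 2
y_2 = 5
z_2 = 5
x_3 = 5
r_3 = 2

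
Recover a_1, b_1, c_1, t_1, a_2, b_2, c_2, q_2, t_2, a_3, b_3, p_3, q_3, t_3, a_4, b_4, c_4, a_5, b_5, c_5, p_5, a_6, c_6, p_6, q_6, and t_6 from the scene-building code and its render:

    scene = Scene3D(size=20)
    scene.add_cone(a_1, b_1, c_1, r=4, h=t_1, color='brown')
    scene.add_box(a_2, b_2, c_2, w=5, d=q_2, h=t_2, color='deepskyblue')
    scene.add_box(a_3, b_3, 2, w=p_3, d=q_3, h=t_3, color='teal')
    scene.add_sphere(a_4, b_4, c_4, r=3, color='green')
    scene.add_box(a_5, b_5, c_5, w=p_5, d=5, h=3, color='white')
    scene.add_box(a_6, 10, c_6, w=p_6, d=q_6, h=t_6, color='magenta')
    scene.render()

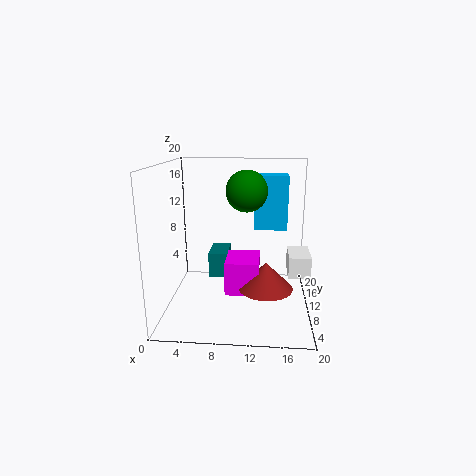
a_1 = 14; b_1 = 11; c_1 = 2; t_1 = 4; a_2 = 12; b_2 = 14; c_2 = 10; q_2 = 4; t_2 = 8; a_3 = 5; b_3 = 14; p_3 = 3; q_3 = 5; t_3 = 4; a_4 = 11; b_4 = 13; c_4 = 16; a_5 = 17; b_5 = 8; c_5 = 5; p_5 = 3; a_6 = 8; c_6 = 1; p_6 = 5; q_6 = 6; t_6 = 5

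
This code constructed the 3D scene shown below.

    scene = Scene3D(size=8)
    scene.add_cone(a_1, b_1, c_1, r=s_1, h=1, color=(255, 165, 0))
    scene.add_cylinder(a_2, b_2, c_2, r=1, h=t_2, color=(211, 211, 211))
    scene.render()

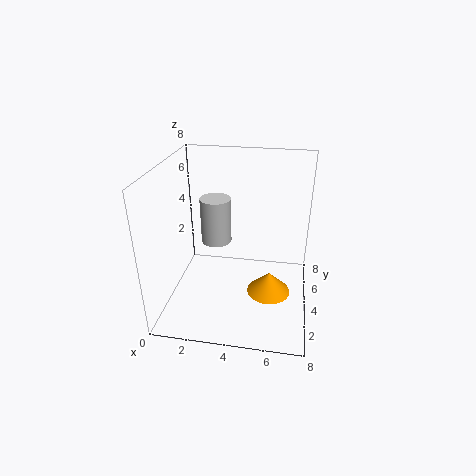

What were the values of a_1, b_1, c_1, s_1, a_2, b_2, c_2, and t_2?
a_1 = 6, b_1 = 1, c_1 = 3, s_1 = 1, a_2 = 2, b_2 = 7, c_2 = 2, t_2 = 3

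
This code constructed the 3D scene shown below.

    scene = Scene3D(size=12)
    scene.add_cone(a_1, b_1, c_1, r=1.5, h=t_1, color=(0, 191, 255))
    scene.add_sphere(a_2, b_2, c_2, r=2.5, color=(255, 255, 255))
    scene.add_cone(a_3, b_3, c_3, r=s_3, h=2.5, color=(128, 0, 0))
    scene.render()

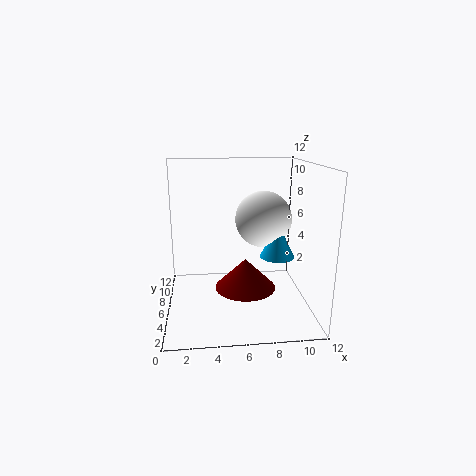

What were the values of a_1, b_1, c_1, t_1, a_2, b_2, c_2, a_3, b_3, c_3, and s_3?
a_1 = 9.5; b_1 = 6.5; c_1 = 4; t_1 = 3; a_2 = 8.5; b_2 = 8; c_2 = 7; a_3 = 6.5; b_3 = 5; c_3 = 2; s_3 = 2.5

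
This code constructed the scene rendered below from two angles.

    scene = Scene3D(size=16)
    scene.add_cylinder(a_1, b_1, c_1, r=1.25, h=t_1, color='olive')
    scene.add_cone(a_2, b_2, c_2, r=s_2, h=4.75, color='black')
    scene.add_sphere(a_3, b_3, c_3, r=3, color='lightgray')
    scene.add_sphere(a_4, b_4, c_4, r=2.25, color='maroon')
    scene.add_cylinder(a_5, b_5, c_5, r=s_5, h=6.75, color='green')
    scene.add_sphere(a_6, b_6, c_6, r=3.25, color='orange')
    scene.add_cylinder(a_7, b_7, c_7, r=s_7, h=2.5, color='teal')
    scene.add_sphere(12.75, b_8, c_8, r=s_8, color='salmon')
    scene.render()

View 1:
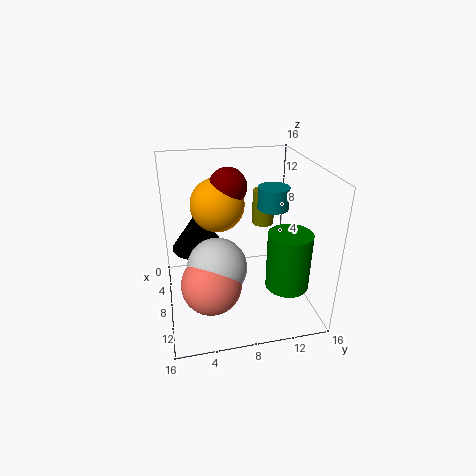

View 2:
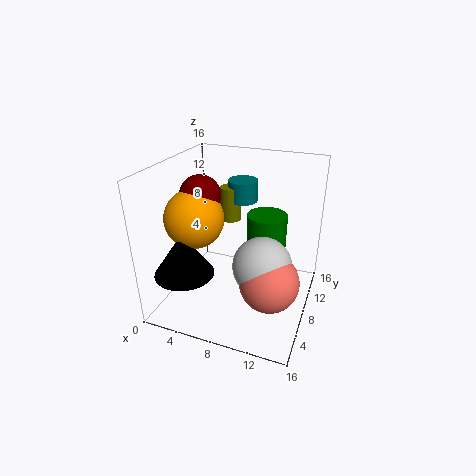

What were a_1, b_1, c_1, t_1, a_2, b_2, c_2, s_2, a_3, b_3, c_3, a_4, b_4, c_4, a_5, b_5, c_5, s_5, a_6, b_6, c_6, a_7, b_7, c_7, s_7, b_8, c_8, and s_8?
a_1 = 5.75, b_1 = 11.5, c_1 = 8.5, t_1 = 4, a_2 = 3.25, b_2 = 4, c_2 = 4.75, s_2 = 3.25, a_3 = 11.75, b_3 = 5, c_3 = 7, a_4 = 3.75, b_4 = 7.75, c_4 = 12.5, a_5 = 9.75, b_5 = 13.5, c_5 = 2, s_5 = 2.5, a_6 = 3.5, b_6 = 6.5, c_6 = 10.25, a_7 = 7, b_7 = 12.25, c_7 = 10.75, s_7 = 1.75, b_8 = 4.25, c_8 = 5.75, s_8 = 3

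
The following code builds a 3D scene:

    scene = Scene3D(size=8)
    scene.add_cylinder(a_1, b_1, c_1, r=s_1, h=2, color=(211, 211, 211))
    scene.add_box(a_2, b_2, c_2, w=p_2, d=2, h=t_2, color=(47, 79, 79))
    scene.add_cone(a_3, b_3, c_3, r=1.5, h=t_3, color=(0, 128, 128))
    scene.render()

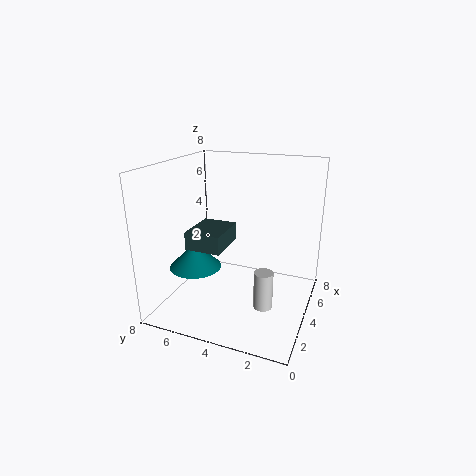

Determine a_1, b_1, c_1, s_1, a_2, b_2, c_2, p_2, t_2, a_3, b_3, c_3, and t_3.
a_1 = 2.5, b_1 = 2, c_1 = 1, s_1 = 0.5, a_2 = 2.5, b_2 = 4.5, c_2 = 3.5, p_2 = 2.5, t_2 = 1, a_3 = 3.5, b_3 = 6.5, c_3 = 2, t_3 = 1.5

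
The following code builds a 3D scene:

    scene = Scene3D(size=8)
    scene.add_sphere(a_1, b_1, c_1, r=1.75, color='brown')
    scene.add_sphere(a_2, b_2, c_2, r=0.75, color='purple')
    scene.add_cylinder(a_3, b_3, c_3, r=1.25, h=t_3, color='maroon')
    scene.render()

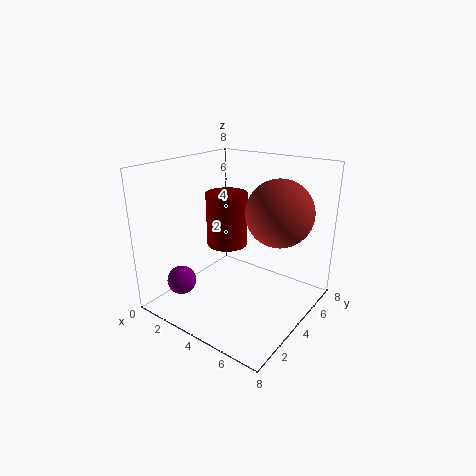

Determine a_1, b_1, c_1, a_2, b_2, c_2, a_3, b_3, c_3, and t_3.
a_1 = 6.25, b_1 = 4.5, c_1 = 5.75, a_2 = 2.5, b_2 = 1, c_2 = 2.25, a_3 = 2.25, b_3 = 5.25, c_3 = 2.75, t_3 = 3.25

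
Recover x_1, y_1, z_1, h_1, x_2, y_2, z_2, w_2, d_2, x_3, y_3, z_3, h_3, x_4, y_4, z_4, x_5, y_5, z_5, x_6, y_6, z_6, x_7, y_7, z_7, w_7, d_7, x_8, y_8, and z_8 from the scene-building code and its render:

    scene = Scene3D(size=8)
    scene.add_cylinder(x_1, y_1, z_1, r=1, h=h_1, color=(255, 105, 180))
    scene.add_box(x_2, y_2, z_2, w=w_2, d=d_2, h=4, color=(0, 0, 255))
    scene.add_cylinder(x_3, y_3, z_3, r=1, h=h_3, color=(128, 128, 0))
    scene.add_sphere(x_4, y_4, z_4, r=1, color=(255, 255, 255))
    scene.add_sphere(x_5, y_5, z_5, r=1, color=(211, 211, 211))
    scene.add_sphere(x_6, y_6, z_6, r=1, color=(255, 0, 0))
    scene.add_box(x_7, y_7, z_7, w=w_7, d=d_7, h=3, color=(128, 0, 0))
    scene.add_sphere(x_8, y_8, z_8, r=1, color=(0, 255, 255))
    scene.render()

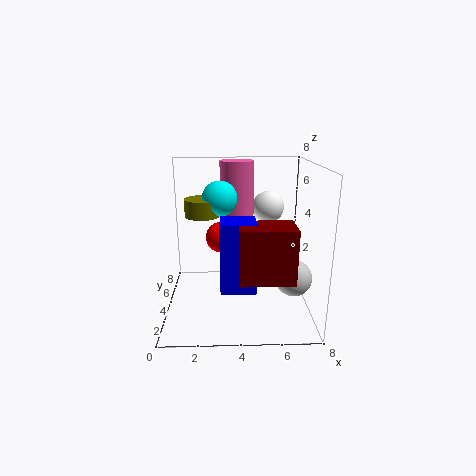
x_1 = 4
y_1 = 6
z_1 = 4
h_1 = 4
x_2 = 3
y_2 = 3
z_2 = 1
w_2 = 2
d_2 = 2
x_3 = 2
y_3 = 5
z_3 = 5
h_3 = 1
x_4 = 6
y_4 = 7
z_4 = 5
x_5 = 7
y_5 = 3
z_5 = 2
x_6 = 3
y_6 = 7
z_6 = 3
x_7 = 4
y_7 = 2
z_7 = 2
w_7 = 3
d_7 = 2
x_8 = 3
y_8 = 5
z_8 = 6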